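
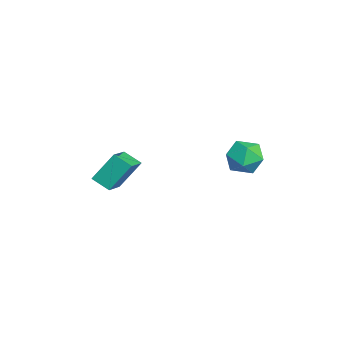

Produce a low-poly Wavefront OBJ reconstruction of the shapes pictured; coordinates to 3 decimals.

v 1.017 -3.565 0.48
v 0.866 -2.635 1.749
v -0.164 -3.063 -0.028
v -0.315 -2.133 1.241
v 1.495 -2.887 0.039
v 1.344 -1.957 1.308
v 0.314 -2.385 -0.469
v 0.163 -1.455 0.8
v 3.219 2.71 1.677
v 3.641 2.253 2.348
v 1.939 2.607 2.412
v 2.361 2.15 3.083
v 2.541 3.037 2.951
v 3.332 3.101 2.497
v 2.248 1.759 2.263
v 3.039 1.823 1.809
v 3.041 1.665 2.71
v 3.222 2.455 3.135
v 2.358 2.405 1.625
v 2.539 3.195 2.05
f 2 4 1
f 5 2 1
f 1 4 3
f 3 5 1
f 2 8 4
f 6 2 5
f 6 8 2
f 4 8 3
f 7 5 3
f 3 8 7
f 7 6 5
f 8 6 7
f 9 20 14
f 9 14 10
f 9 10 16
f 9 16 19
f 9 19 20
f 10 14 18
f 14 20 13
f 20 19 11
f 19 16 15
f 16 10 17
f 12 18 13
f 12 13 11
f 12 11 15
f 12 15 17
f 12 17 18
f 13 18 14
f 11 13 20
f 15 11 19
f 17 15 16
f 18 17 10



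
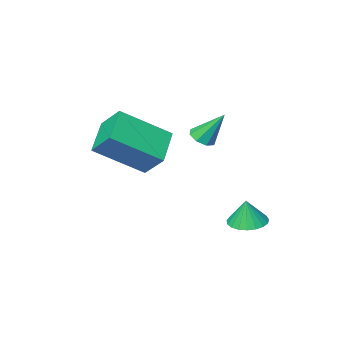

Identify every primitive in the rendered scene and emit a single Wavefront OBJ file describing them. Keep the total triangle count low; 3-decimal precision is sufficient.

v -3.187 0.112 -1.639
v -2.499 0.195 -1.738
v -3.053 0.188 -0.641
v -2.595 0.47 -1.746
v -2.793 0.682 -1.736
v -3.06 0.797 -1.709
v -3.348 0.792 -1.669
v -3.609 0.671 -1.625
v -3.796 0.452 -1.583
v -3.879 0.175 -1.551
v -3.842 -0.113 -1.534
v -3.691 -0.363 -1.535
v -3.454 -0.53 -1.554
v -3.17 -0.586 -1.588
v -2.89 -0.522 -1.631
v -2.66 -0.348 -1.675
v -2.522 -0.094 -1.713
v -3.408 -3.097 1.033
v -3.16 -3.459 1.33
v -3.892 -2.463 2.207
v -2.927 -3.136 1.252
v -2.975 -2.79 1.046
v -3.277 -2.624 0.832
v -3.655 -2.735 0.735
v -3.888 -3.057 0.813
v -3.84 -3.403 1.02
v -3.538 -3.569 1.234
v -1.161 -3.127 -0.175
v -2.073 -4.081 0.56
v -1.387 -2.267 0.66
v -2.298 -3.221 1.395
v 0.498 -3.819 0.985
v -0.413 -4.773 1.72
v 0.273 -2.959 1.82
v -0.639 -3.913 2.555
f 2 1 4
f 2 4 3
f 4 1 5
f 4 5 3
f 5 1 6
f 5 6 3
f 6 1 7
f 6 7 3
f 7 1 8
f 7 8 3
f 8 1 9
f 8 9 3
f 9 1 10
f 9 10 3
f 10 1 11
f 10 11 3
f 11 1 12
f 11 12 3
f 12 1 13
f 12 13 3
f 13 1 14
f 13 14 3
f 14 1 15
f 14 15 3
f 15 1 16
f 15 16 3
f 16 1 17
f 16 17 3
f 17 1 2
f 17 2 3
f 19 18 21
f 19 21 20
f 21 18 22
f 21 22 20
f 22 18 23
f 22 23 20
f 23 18 24
f 23 24 20
f 24 18 25
f 24 25 20
f 25 18 26
f 25 26 20
f 26 18 27
f 26 27 20
f 27 18 19
f 27 19 20
f 29 31 28
f 32 29 28
f 28 31 30
f 30 32 28
f 29 35 31
f 33 29 32
f 33 35 29
f 31 35 30
f 34 32 30
f 30 35 34
f 34 33 32
f 35 33 34



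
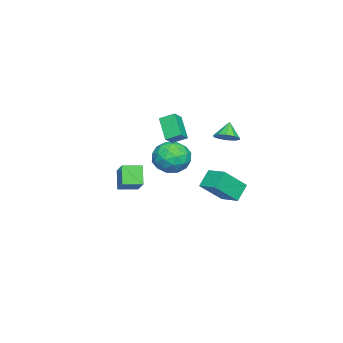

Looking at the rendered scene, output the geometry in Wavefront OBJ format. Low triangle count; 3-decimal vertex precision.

v -4.191 -1.123 -0.652
v -3.316 -0.483 -0.166
v -3.364 -2.737 -0.014
v -2.489 -2.097 0.472
v -3.586 -2.043 0.924
v -4.097 -1.046 0.53
v -2.583 -2.174 -0.71
v -3.094 -1.177 -1.104
v -2.322 -1.132 -0.202
v -2.942 -1.051 0.808
v -3.738 -2.169 -0.988
v -4.358 -2.088 0.022
v -3.826 -0.661 -0.465
v -2.854 -2.559 0.285
v -3.498 -2.527 0.551
v -2.984 -2.15 0.836
v -4.286 -0.992 -0.056
v -3.771 -0.616 0.23
v -3.93 -1.533 0.871
v -2.909 -2.604 -0.41
v -2.394 -2.228 -0.124
v -3.696 -1.07 -1.016
v -3.182 -0.693 -0.731
v -2.75 -1.687 -1.051
v -2.728 -0.667 -0.201
v -2.241 -1.615 0.174
v -2.296 -1.661 -0.521
v -2.597 -1.075 -0.752
v -3.092 -0.619 0.393
v -2.606 -1.567 0.768
v -3.251 -1.536 1.034
v -3.551 -0.95 0.802
v -2.508 -1.001 0.372
v -4.074 -1.653 -0.948
v -3.588 -2.601 -0.573
v -3.129 -2.27 -0.982
v -3.429 -1.684 -1.214
v -4.439 -1.605 -0.354
v -3.952 -2.553 0.021
v -4.083 -2.145 0.572
v -4.384 -1.559 0.341
v -4.172 -2.219 -0.552
v -3.102 -2.248 2.892
v -3.227 -1.387 3.321
v -3.793 -2.096 2.385
v -3.918 -1.235 2.814
v -2.122 -1.545 1.766
v -2.247 -0.684 2.195
v -2.813 -1.393 1.259
v -2.938 -0.532 1.688
v -1.229 2.212 2.755
v -0.652 2.364 3.192
v -1.891 2.168 3.645
v -0.844 2.76 3.069
v -1.183 2.947 2.826
v -1.54 2.854 2.556
v -1.778 2.515 2.362
v -1.806 2.061 2.318
v -1.614 1.664 2.441
v -1.275 1.477 2.684
v -0.918 1.571 2.954
v -0.68 1.91 3.148
v -3.671 -4.972 -1.747
v -2.41 -4.195 -0.707
v -4.231 -3.948 -1.832
v -2.97 -3.171 -0.792
v -2.95 -4.669 -2.848
v -1.689 -3.892 -1.808
v -3.51 -3.645 -2.933
v -2.249 -2.868 -1.893
v 0.35 2.95 0.12
v 1.372 2.052 1.374
v 0.941 4.005 0.394
v 1.963 3.107 1.648
v 1.157 2.713 -0.708
v 2.179 1.815 0.546
v 1.748 3.768 -0.434
v 2.77 2.87 0.82
f 1 38 17
f 38 12 41
f 17 41 6
f 38 41 17
f 1 17 13
f 17 6 18
f 13 18 2
f 17 18 13
f 1 13 22
f 13 2 23
f 22 23 8
f 13 23 22
f 1 22 34
f 22 8 37
f 34 37 11
f 22 37 34
f 1 34 38
f 34 11 42
f 38 42 12
f 34 42 38
f 2 18 29
f 18 6 32
f 29 32 10
f 18 32 29
f 6 41 19
f 41 12 40
f 19 40 5
f 41 40 19
f 12 42 39
f 42 11 35
f 39 35 3
f 42 35 39
f 11 37 36
f 37 8 24
f 36 24 7
f 37 24 36
f 8 23 28
f 23 2 25
f 28 25 9
f 23 25 28
f 4 30 16
f 30 10 31
f 16 31 5
f 30 31 16
f 4 16 14
f 16 5 15
f 14 15 3
f 16 15 14
f 4 14 21
f 14 3 20
f 21 20 7
f 14 20 21
f 4 21 26
f 21 7 27
f 26 27 9
f 21 27 26
f 4 26 30
f 26 9 33
f 30 33 10
f 26 33 30
f 5 31 19
f 31 10 32
f 19 32 6
f 31 32 19
f 3 15 39
f 15 5 40
f 39 40 12
f 15 40 39
f 7 20 36
f 20 3 35
f 36 35 11
f 20 35 36
f 9 27 28
f 27 7 24
f 28 24 8
f 27 24 28
f 10 33 29
f 33 9 25
f 29 25 2
f 33 25 29
f 44 46 43
f 47 44 43
f 43 46 45
f 45 47 43
f 44 50 46
f 48 44 47
f 48 50 44
f 46 50 45
f 49 47 45
f 45 50 49
f 49 48 47
f 50 48 49
f 52 51 54
f 52 54 53
f 54 51 55
f 54 55 53
f 55 51 56
f 55 56 53
f 56 51 57
f 56 57 53
f 57 51 58
f 57 58 53
f 58 51 59
f 58 59 53
f 59 51 60
f 59 60 53
f 60 51 61
f 60 61 53
f 61 51 62
f 61 62 53
f 62 51 52
f 62 52 53
f 64 66 63
f 67 64 63
f 63 66 65
f 65 67 63
f 64 70 66
f 68 64 67
f 68 70 64
f 66 70 65
f 69 67 65
f 65 70 69
f 69 68 67
f 70 68 69
f 72 74 71
f 75 72 71
f 71 74 73
f 73 75 71
f 72 78 74
f 76 72 75
f 76 78 72
f 74 78 73
f 77 75 73
f 73 78 77
f 77 76 75
f 78 76 77



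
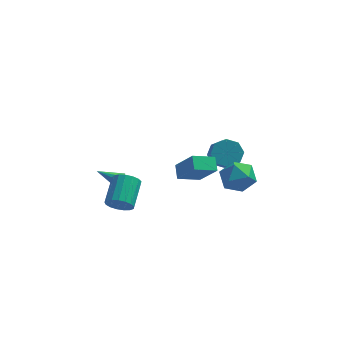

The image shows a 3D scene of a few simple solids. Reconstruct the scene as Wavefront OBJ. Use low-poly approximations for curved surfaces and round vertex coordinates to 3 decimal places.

v 3.865 -1.411 2.071
v 4.164 -1.872 1.212
v 2.296 -1.788 1.728
v 2.595 -2.249 0.869
v 2.827 -2.658 1.774
v 3.797 -2.425 1.986
v 2.663 -1.235 0.954
v 3.633 -1.002 1.166
v 3.421 -1.763 0.521
v 3.522 -2.643 1.028
v 2.938 -1.017 1.912
v 3.039 -1.897 2.419
v -3.236 2.341 -2.913
v -2.979 2.204 -2.495
v -4.464 2.259 -2.187
v -3.009 2.551 -2.507
v -3.146 2.8 -2.71
v -3.324 2.834 -3.008
v -3.461 2.638 -3.262
v -3.493 2.302 -3.352
v -3.404 1.985 -3.238
v -3.236 1.834 -2.971
v -3.068 1.921 -2.678
v -2.605 -2.584 -0.649
v -2.114 -2.372 -1.188
v -1.924 -0.884 -0.431
v -2.415 -1.096 0.109
v -2.436 -2.265 -1.318
v -2.247 -0.777 -0.56
v -2.798 -2.231 -1.293
v -2.609 -0.743 -0.536
v -3.115 -2.278 -1.122
v -2.926 -0.791 -0.364
v -3.315 -2.395 -0.841
v -3.126 -0.908 -0.084
v -3.353 -2.556 -0.517
v -3.163 -1.068 0.24
v -3.219 -2.722 -0.223
v -3.029 -1.235 0.534
v -2.944 -2.857 -0.026
v -2.755 -1.37 0.731
v -2.592 -2.93 0.028
v -2.402 -1.442 0.785
v -2.242 -2.923 -0.073
v -2.053 -1.435 0.684
v -1.976 -2.838 -0.306
v -1.787 -1.351 0.451
v -1.854 -2.695 -0.617
v -1.664 -1.208 0.14
v -1.903 -2.527 -0.936
v -1.714 -1.039 -0.179
v 2.039 4.477 -2.026
v 2.734 4.207 -2.513
v 3.016 3.072 -1.48
v 2.321 3.343 -0.994
v 2.907 4.674 -2.048
v 3.189 3.539 -1.015
v 2.572 5.025 -1.57
v 2.853 3.891 -0.537
v 1.925 5.056 -1.36
v 2.206 3.921 -0.327
v 1.344 4.748 -1.54
v 1.626 3.613 -0.507
v 1.171 4.281 -2.005
v 1.453 3.146 -0.972
v 1.507 3.929 -2.483
v 1.788 2.795 -1.45
v 2.154 3.899 -2.693
v 2.435 2.764 -1.66
v -0.095 1.127 -1.472
v -0.267 1.856 -0.991
v 1.035 1.701 -1.937
v 0.862 2.43 -1.456
v 0.858 0.41 -0.044
v 0.685 1.139 0.437
v 1.987 0.984 -0.509
v 1.815 1.713 -0.028
f 1 12 6
f 1 6 2
f 1 2 8
f 1 8 11
f 1 11 12
f 2 6 10
f 6 12 5
f 12 11 3
f 11 8 7
f 8 2 9
f 4 10 5
f 4 5 3
f 4 3 7
f 4 7 9
f 4 9 10
f 5 10 6
f 3 5 12
f 7 3 11
f 9 7 8
f 10 9 2
f 14 13 16
f 14 16 15
f 16 13 17
f 16 17 15
f 17 13 18
f 17 18 15
f 18 13 19
f 18 19 15
f 19 13 20
f 19 20 15
f 20 13 21
f 20 21 15
f 21 13 22
f 21 22 15
f 22 13 23
f 22 23 15
f 23 13 14
f 23 14 15
f 25 24 28
f 25 28 26
f 26 28 29
f 26 29 27
f 28 24 30
f 28 30 29
f 29 30 31
f 29 31 27
f 30 24 32
f 30 32 31
f 31 32 33
f 31 33 27
f 32 24 34
f 32 34 33
f 33 34 35
f 33 35 27
f 34 24 36
f 34 36 35
f 35 36 37
f 35 37 27
f 36 24 38
f 36 38 37
f 37 38 39
f 37 39 27
f 38 24 40
f 38 40 39
f 39 40 41
f 39 41 27
f 40 24 42
f 40 42 41
f 41 42 43
f 41 43 27
f 42 24 44
f 42 44 43
f 43 44 45
f 43 45 27
f 44 24 46
f 44 46 45
f 45 46 47
f 45 47 27
f 46 24 48
f 46 48 47
f 47 48 49
f 47 49 27
f 48 24 50
f 48 50 49
f 49 50 51
f 49 51 27
f 50 24 25
f 50 25 51
f 51 25 26
f 51 26 27
f 53 52 56
f 53 56 54
f 54 56 57
f 54 57 55
f 56 52 58
f 56 58 57
f 57 58 59
f 57 59 55
f 58 52 60
f 58 60 59
f 59 60 61
f 59 61 55
f 60 52 62
f 60 62 61
f 61 62 63
f 61 63 55
f 62 52 64
f 62 64 63
f 63 64 65
f 63 65 55
f 64 52 66
f 64 66 65
f 65 66 67
f 65 67 55
f 66 52 68
f 66 68 67
f 67 68 69
f 67 69 55
f 68 52 53
f 68 53 69
f 69 53 54
f 69 54 55
f 71 73 70
f 74 71 70
f 70 73 72
f 72 74 70
f 71 77 73
f 75 71 74
f 75 77 71
f 73 77 72
f 76 74 72
f 72 77 76
f 76 75 74
f 77 75 76



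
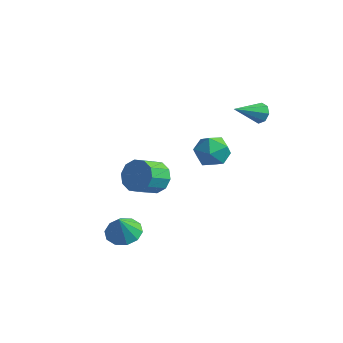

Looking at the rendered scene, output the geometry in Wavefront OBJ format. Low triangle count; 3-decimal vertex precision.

v 3.613 2.605 3.45
v 3.936 2.8 4.004
v 3.027 1.075 4.33
v 3.454 2.974 3.986
v 3.066 2.933 3.655
v 2.998 2.699 3.203
v 3.29 2.411 2.896
v 3.772 2.236 2.914
v 4.161 2.278 3.246
v 4.229 2.511 3.697
v 0.813 2.488 -0.375
v 1.93 2.437 -0.248
v 0.65 0.843 0.388
v 1.767 0.792 0.515
v 1.165 1.519 1.126
v 1.265 2.536 0.655
v 1.315 0.744 -0.515
v 1.415 1.761 -0.986
v 2.24 1.359 -0.334
v 2.147 1.838 0.68
v 0.433 1.442 -0.54
v 0.34 1.921 0.474
v -0.45 -3.684 -3.935
v 0.439 -3.216 -3.832
v -0.31 -4.256 -2.545
v -0.008 -2.83 -3.629
v -0.623 -2.77 -3.542
v -1.172 -3.06 -3.605
v -1.446 -3.588 -3.795
v -1.339 -4.153 -4.038
v -0.893 -4.539 -4.242
v -0.278 -4.598 -4.329
v 0.272 -4.309 -4.265
v 0.545 -3.781 -4.075
v -1.465 0.286 -2.404
v -0.441 0.306 -2.132
v -0.631 -1.027 -1.323
v -1.655 -1.046 -1.596
v -0.778 0.631 -1.674
v -0.968 -0.701 -0.866
v -1.378 0.825 -1.495
v -1.568 -0.507 -0.687
v -2.011 0.813 -1.664
v -2.201 -0.52 -0.856
v -2.436 0.6 -2.115
v -2.625 -0.733 -1.307
v -2.489 0.267 -2.677
v -2.679 -1.066 -1.868
v -2.152 -0.059 -3.134
v -2.342 -1.391 -2.326
v -1.552 -0.253 -3.313
v -1.742 -1.585 -2.505
v -0.919 -0.24 -3.144
v -1.109 -1.573 -2.336
v -0.495 -0.027 -2.693
v -0.684 -1.36 -1.885
f 2 1 4
f 2 4 3
f 4 1 5
f 4 5 3
f 5 1 6
f 5 6 3
f 6 1 7
f 6 7 3
f 7 1 8
f 7 8 3
f 8 1 9
f 8 9 3
f 9 1 10
f 9 10 3
f 10 1 2
f 10 2 3
f 11 22 16
f 11 16 12
f 11 12 18
f 11 18 21
f 11 21 22
f 12 16 20
f 16 22 15
f 22 21 13
f 21 18 17
f 18 12 19
f 14 20 15
f 14 15 13
f 14 13 17
f 14 17 19
f 14 19 20
f 15 20 16
f 13 15 22
f 17 13 21
f 19 17 18
f 20 19 12
f 24 23 26
f 24 26 25
f 26 23 27
f 26 27 25
f 27 23 28
f 27 28 25
f 28 23 29
f 28 29 25
f 29 23 30
f 29 30 25
f 30 23 31
f 30 31 25
f 31 23 32
f 31 32 25
f 32 23 33
f 32 33 25
f 33 23 34
f 33 34 25
f 34 23 24
f 34 24 25
f 36 35 39
f 36 39 37
f 37 39 40
f 37 40 38
f 39 35 41
f 39 41 40
f 40 41 42
f 40 42 38
f 41 35 43
f 41 43 42
f 42 43 44
f 42 44 38
f 43 35 45
f 43 45 44
f 44 45 46
f 44 46 38
f 45 35 47
f 45 47 46
f 46 47 48
f 46 48 38
f 47 35 49
f 47 49 48
f 48 49 50
f 48 50 38
f 49 35 51
f 49 51 50
f 50 51 52
f 50 52 38
f 51 35 53
f 51 53 52
f 52 53 54
f 52 54 38
f 53 35 55
f 53 55 54
f 54 55 56
f 54 56 38
f 55 35 36
f 55 36 56
f 56 36 37
f 56 37 38



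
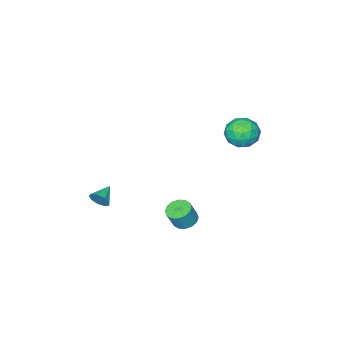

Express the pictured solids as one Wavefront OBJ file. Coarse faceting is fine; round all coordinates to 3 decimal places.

v 1.541 -3.711 -3.624
v 1.867 -4.047 -3.09
v 0.399 -4.109 -3.176
v 1.76 -3.591 -2.959
v 1.55 -3.192 -3.139
v 1.336 -3.035 -3.546
v 1.218 -3.195 -3.989
v 1.251 -3.596 -4.261
v 1.42 -4.05 -4.235
v 1.646 -4.346 -3.923
v 1.822 -4.345 -3.471
v -3.355 4.179 3.536
v -2.511 3.472 3.458
v -4.349 2.908 4.302
v -3.505 2.201 4.224
v -3.447 3.054 4.921
v -2.833 3.84 4.448
v -4.027 2.54 3.312
v -3.413 3.326 2.839
v -2.926 2.459 3.319
v -2.568 2.777 4.314
v -4.292 3.603 3.446
v -3.934 3.921 4.441
v -2.846 3.938 3.43
v -4.014 2.442 4.33
v -3.98 2.944 4.74
v -3.484 2.529 4.694
v -3.035 4.154 4.012
v -2.539 3.738 3.966
v -3.089 3.493 4.826
v -4.321 2.642 3.794
v -3.825 2.226 3.748
v -3.376 3.851 3.066
v -2.88 3.436 3.02
v -3.771 2.887 2.934
v -2.594 2.926 3.303
v -3.178 2.179 3.752
v -3.485 2.378 3.217
v -3.124 2.84 2.939
v -2.383 3.113 3.887
v -2.967 2.366 4.337
v -2.933 2.868 4.747
v -2.572 3.33 4.469
v -2.627 2.518 3.806
v -3.893 4.014 3.423
v -4.477 3.267 3.873
v -4.288 3.05 3.291
v -3.927 3.512 3.013
v -3.682 4.201 4.008
v -4.266 3.454 4.457
v -3.736 3.54 4.821
v -3.375 4.002 4.543
v -4.233 3.862 3.954
v -1.54 0.496 -4.467
v -1.016 -0.069 -4.716
v -0.475 -0.102 -3.501
v -1 0.464 -3.253
v -0.825 0.297 -4.791
v -0.285 0.264 -3.576
v -0.826 0.716 -4.779
v -0.285 0.683 -3.565
v -1.018 1.076 -4.684
v -0.477 1.043 -3.469
v -1.35 1.281 -4.531
v -0.809 1.248 -3.316
v -1.733 1.276 -4.36
v -1.193 1.243 -3.146
v -2.065 1.062 -4.219
v -1.524 1.029 -3.004
v -2.255 0.696 -4.144
v -1.715 0.663 -2.929
v -2.255 0.277 -4.155
v -1.714 0.244 -2.941
v -2.063 -0.083 -4.251
v -1.522 -0.116 -3.036
v -1.731 -0.288 -4.404
v -1.19 -0.321 -3.189
v -1.347 -0.283 -4.574
v -0.807 -0.316 -3.36
f 2 1 4
f 2 4 3
f 4 1 5
f 4 5 3
f 5 1 6
f 5 6 3
f 6 1 7
f 6 7 3
f 7 1 8
f 7 8 3
f 8 1 9
f 8 9 3
f 9 1 10
f 9 10 3
f 10 1 11
f 10 11 3
f 11 1 2
f 11 2 3
f 12 49 28
f 49 23 52
f 28 52 17
f 49 52 28
f 12 28 24
f 28 17 29
f 24 29 13
f 28 29 24
f 12 24 33
f 24 13 34
f 33 34 19
f 24 34 33
f 12 33 45
f 33 19 48
f 45 48 22
f 33 48 45
f 12 45 49
f 45 22 53
f 49 53 23
f 45 53 49
f 13 29 40
f 29 17 43
f 40 43 21
f 29 43 40
f 17 52 30
f 52 23 51
f 30 51 16
f 52 51 30
f 23 53 50
f 53 22 46
f 50 46 14
f 53 46 50
f 22 48 47
f 48 19 35
f 47 35 18
f 48 35 47
f 19 34 39
f 34 13 36
f 39 36 20
f 34 36 39
f 15 41 27
f 41 21 42
f 27 42 16
f 41 42 27
f 15 27 25
f 27 16 26
f 25 26 14
f 27 26 25
f 15 25 32
f 25 14 31
f 32 31 18
f 25 31 32
f 15 32 37
f 32 18 38
f 37 38 20
f 32 38 37
f 15 37 41
f 37 20 44
f 41 44 21
f 37 44 41
f 16 42 30
f 42 21 43
f 30 43 17
f 42 43 30
f 14 26 50
f 26 16 51
f 50 51 23
f 26 51 50
f 18 31 47
f 31 14 46
f 47 46 22
f 31 46 47
f 20 38 39
f 38 18 35
f 39 35 19
f 38 35 39
f 21 44 40
f 44 20 36
f 40 36 13
f 44 36 40
f 55 54 58
f 55 58 56
f 56 58 59
f 56 59 57
f 58 54 60
f 58 60 59
f 59 60 61
f 59 61 57
f 60 54 62
f 60 62 61
f 61 62 63
f 61 63 57
f 62 54 64
f 62 64 63
f 63 64 65
f 63 65 57
f 64 54 66
f 64 66 65
f 65 66 67
f 65 67 57
f 66 54 68
f 66 68 67
f 67 68 69
f 67 69 57
f 68 54 70
f 68 70 69
f 69 70 71
f 69 71 57
f 70 54 72
f 70 72 71
f 71 72 73
f 71 73 57
f 72 54 74
f 72 74 73
f 73 74 75
f 73 75 57
f 74 54 76
f 74 76 75
f 75 76 77
f 75 77 57
f 76 54 78
f 76 78 77
f 77 78 79
f 77 79 57
f 78 54 55
f 78 55 79
f 79 55 56
f 79 56 57



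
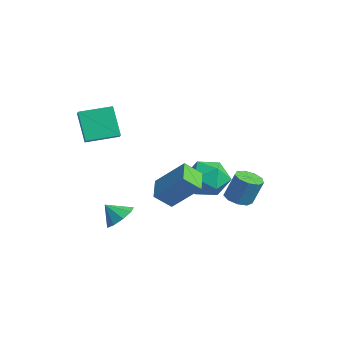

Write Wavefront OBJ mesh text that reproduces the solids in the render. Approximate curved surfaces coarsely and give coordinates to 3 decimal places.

v -2.947 3.632 -0.862
v -1.996 3.773 -1.629
v -3.264 1.807 -1.591
v -2.313 1.948 -2.358
v -2.117 1.846 -1.147
v -1.922 2.974 -0.697
v -3.338 2.606 -2.523
v -3.143 3.734 -2.073
v -2.237 3.139 -2.655
v -1.483 2.669 -1.805
v -3.777 2.911 -1.415
v -3.023 2.441 -0.565
v -2.285 -0.18 -0.978
v -1.242 0.837 0.437
v -2.063 0.653 -1.739
v -1.021 1.669 -0.325
v -1.139 -0.829 -1.355
v -0.097 0.187 0.059
v -0.918 0.003 -2.117
v 0.125 1.02 -0.702
v 0.293 -3.227 -1.478
v 0.856 -2.94 -0.925
v -0.153 -3.773 -0.742
v 0.4 -2.59 -0.942
v -0.105 -2.538 -1.21
v -0.424 -2.809 -1.604
v -0.407 -3.276 -1.939
v -0.062 -3.72 -2.059
v 0.449 -3.933 -1.907
v 0.887 -3.816 -1.554
v 1.048 -3.424 -1.166
v -3.653 -3.514 3.616
v -2.981 -3.764 4.034
v -3.211 -1.951 3.839
v -2.539 -2.201 4.257
v -2.741 -3.559 2.123
v -2.069 -3.809 2.541
v -2.299 -1.996 2.346
v -1.627 -2.246 2.764
v 2.184 1.806 -0.55
v 2.791 1.438 -0.57
v 3.083 1.847 0.79
v 2.476 2.214 0.81
v 2.867 1.892 -0.723
v 3.159 2.301 0.637
v 2.624 2.306 -0.795
v 2.916 2.715 0.565
v 2.174 2.486 -0.753
v 2.467 2.895 0.607
v 1.73 2.347 -0.615
v 2.022 2.756 0.745
v 1.497 1.955 -0.447
v 1.79 2.364 0.913
v 1.586 1.493 -0.328
v 1.879 1.902 1.032
v 1.955 1.177 -0.312
v 2.247 1.586 1.048
v 2.43 1.155 -0.408
v 2.723 1.564 0.953
f 1 12 6
f 1 6 2
f 1 2 8
f 1 8 11
f 1 11 12
f 2 6 10
f 6 12 5
f 12 11 3
f 11 8 7
f 8 2 9
f 4 10 5
f 4 5 3
f 4 3 7
f 4 7 9
f 4 9 10
f 5 10 6
f 3 5 12
f 7 3 11
f 9 7 8
f 10 9 2
f 14 16 13
f 17 14 13
f 13 16 15
f 15 17 13
f 14 20 16
f 18 14 17
f 18 20 14
f 16 20 15
f 19 17 15
f 15 20 19
f 19 18 17
f 20 18 19
f 22 21 24
f 22 24 23
f 24 21 25
f 24 25 23
f 25 21 26
f 25 26 23
f 26 21 27
f 26 27 23
f 27 21 28
f 27 28 23
f 28 21 29
f 28 29 23
f 29 21 30
f 29 30 23
f 30 21 31
f 30 31 23
f 31 21 22
f 31 22 23
f 33 35 32
f 36 33 32
f 32 35 34
f 34 36 32
f 33 39 35
f 37 33 36
f 37 39 33
f 35 39 34
f 38 36 34
f 34 39 38
f 38 37 36
f 39 37 38
f 41 40 44
f 41 44 42
f 42 44 45
f 42 45 43
f 44 40 46
f 44 46 45
f 45 46 47
f 45 47 43
f 46 40 48
f 46 48 47
f 47 48 49
f 47 49 43
f 48 40 50
f 48 50 49
f 49 50 51
f 49 51 43
f 50 40 52
f 50 52 51
f 51 52 53
f 51 53 43
f 52 40 54
f 52 54 53
f 53 54 55
f 53 55 43
f 54 40 56
f 54 56 55
f 55 56 57
f 55 57 43
f 56 40 58
f 56 58 57
f 57 58 59
f 57 59 43
f 58 40 41
f 58 41 59
f 59 41 42
f 59 42 43



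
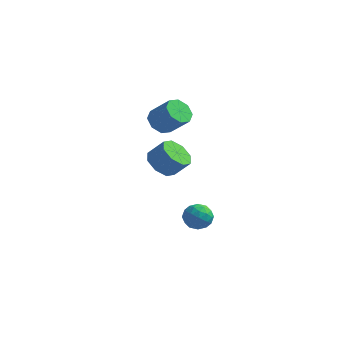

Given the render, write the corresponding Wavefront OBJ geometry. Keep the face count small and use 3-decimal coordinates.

v 0.272 0.69 -3.561
v 0.897 1.004 -3.094
v 0.163 -0.364 -2.706
v 0.788 -0.05 -2.239
v 0.045 0.342 -2.264
v 0.112 0.994 -2.792
v 0.948 -0.354 -3.008
v 1.015 0.298 -3.536
v 1.315 0.359 -2.752
v 0.757 0.789 -2.293
v 0.303 -0.149 -3.507
v -0.255 0.281 -3.048
v 0.594 0.939 -3.402
v 0.466 -0.299 -2.398
v 0.029 -0.069 -2.412
v 0.397 0.116 -2.138
v 0.132 0.933 -3.225
v 0.5 1.118 -2.951
v -0.001 0.729 -2.463
v 0.56 -0.478 -2.849
v 0.928 -0.293 -2.575
v 0.663 0.524 -3.662
v 1.031 0.709 -3.388
v 1.061 -0.089 -3.337
v 1.207 0.745 -2.927
v 1.143 0.125 -2.425
v 1.237 -0.053 -2.876
v 1.277 0.33 -3.187
v 0.879 0.998 -2.657
v 0.815 0.378 -2.155
v 0.378 0.609 -2.17
v 0.418 0.992 -2.48
v 1.125 0.618 -2.456
v 0.245 0.262 -3.645
v 0.181 -0.358 -3.143
v 0.642 -0.352 -3.32
v 0.682 0.031 -3.63
v -0.083 0.515 -3.375
v -0.147 -0.105 -2.873
v -0.217 0.31 -2.613
v -0.177 0.693 -2.924
v -0.065 0.022 -3.344
v -1.941 0.965 2.987
v -1.37 0.964 2.385
v -0.247 0.895 3.452
v -0.819 0.895 4.053
v -1.518 1.551 2.579
v -0.395 1.481 3.646
v -1.914 1.794 3.012
v -0.791 1.725 4.078
v -2.326 1.551 3.43
v -1.204 1.482 4.497
v -2.513 0.965 3.588
v -1.39 0.896 4.655
v -2.365 0.379 3.394
v -1.242 0.309 4.461
v -1.969 0.135 2.962
v -0.846 0.066 4.028
v -1.556 0.378 2.543
v -0.434 0.309 3.61
v -1.043 -0.627 0.972
v -0.344 -0.528 0.336
v 0.441 -0.315 1.231
v -0.257 -0.413 1.868
v -0.68 0.101 0.481
v 0.106 0.314 1.376
v -1.228 0.303 0.913
v -0.442 0.517 1.808
v -1.667 -0.039 1.38
v -0.882 0.175 2.276
v -1.741 -0.725 1.609
v -0.956 -0.512 2.504
v -1.406 -1.354 1.464
v -0.62 -1.141 2.359
v -0.858 -1.557 1.032
v -0.072 -1.343 1.927
v -0.418 -1.215 0.564
v 0.367 -1.001 1.46
f 1 38 17
f 38 12 41
f 17 41 6
f 38 41 17
f 1 17 13
f 17 6 18
f 13 18 2
f 17 18 13
f 1 13 22
f 13 2 23
f 22 23 8
f 13 23 22
f 1 22 34
f 22 8 37
f 34 37 11
f 22 37 34
f 1 34 38
f 34 11 42
f 38 42 12
f 34 42 38
f 2 18 29
f 18 6 32
f 29 32 10
f 18 32 29
f 6 41 19
f 41 12 40
f 19 40 5
f 41 40 19
f 12 42 39
f 42 11 35
f 39 35 3
f 42 35 39
f 11 37 36
f 37 8 24
f 36 24 7
f 37 24 36
f 8 23 28
f 23 2 25
f 28 25 9
f 23 25 28
f 4 30 16
f 30 10 31
f 16 31 5
f 30 31 16
f 4 16 14
f 16 5 15
f 14 15 3
f 16 15 14
f 4 14 21
f 14 3 20
f 21 20 7
f 14 20 21
f 4 21 26
f 21 7 27
f 26 27 9
f 21 27 26
f 4 26 30
f 26 9 33
f 30 33 10
f 26 33 30
f 5 31 19
f 31 10 32
f 19 32 6
f 31 32 19
f 3 15 39
f 15 5 40
f 39 40 12
f 15 40 39
f 7 20 36
f 20 3 35
f 36 35 11
f 20 35 36
f 9 27 28
f 27 7 24
f 28 24 8
f 27 24 28
f 10 33 29
f 33 9 25
f 29 25 2
f 33 25 29
f 44 43 47
f 44 47 45
f 45 47 48
f 45 48 46
f 47 43 49
f 47 49 48
f 48 49 50
f 48 50 46
f 49 43 51
f 49 51 50
f 50 51 52
f 50 52 46
f 51 43 53
f 51 53 52
f 52 53 54
f 52 54 46
f 53 43 55
f 53 55 54
f 54 55 56
f 54 56 46
f 55 43 57
f 55 57 56
f 56 57 58
f 56 58 46
f 57 43 59
f 57 59 58
f 58 59 60
f 58 60 46
f 59 43 44
f 59 44 60
f 60 44 45
f 60 45 46
f 62 61 65
f 62 65 63
f 63 65 66
f 63 66 64
f 65 61 67
f 65 67 66
f 66 67 68
f 66 68 64
f 67 61 69
f 67 69 68
f 68 69 70
f 68 70 64
f 69 61 71
f 69 71 70
f 70 71 72
f 70 72 64
f 71 61 73
f 71 73 72
f 72 73 74
f 72 74 64
f 73 61 75
f 73 75 74
f 74 75 76
f 74 76 64
f 75 61 77
f 75 77 76
f 76 77 78
f 76 78 64
f 77 61 62
f 77 62 78
f 78 62 63
f 78 63 64



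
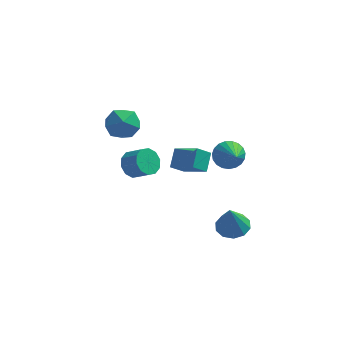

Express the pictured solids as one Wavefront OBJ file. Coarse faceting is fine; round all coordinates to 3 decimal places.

v -1.73 -0.406 0.167
v -1.214 -0.159 -0.406
v -0.353 -0.508 0.22
v -0.87 -0.754 0.793
v -1.289 0.222 -0.091
v -0.428 -0.126 0.535
v -1.532 0.364 0.323
v -0.671 0.016 0.949
v -1.852 0.212 0.677
v -0.991 -0.137 1.303
v -2.125 -0.176 0.836
v -1.264 -0.525 1.463
v -2.247 -0.652 0.74
v -1.386 -1.001 1.366
v -2.172 -1.034 0.425
v -1.311 -1.382 1.051
v -1.929 -1.176 0.011
v -1.068 -1.524 0.637
v -1.609 -1.023 -0.343
v -0.748 -1.372 0.283
v -1.336 -0.635 -0.503
v -0.475 -0.984 0.124
v -3.173 3.27 0.223
v -2.23 3.25 0.733
v -3.67 1.85 1.087
v -2.727 1.83 1.597
v -3.434 2.61 1.806
v -3.126 3.487 1.272
v -2.774 1.613 0.548
v -2.466 2.49 0.014
v -1.983 2.226 0.934
v -2.391 2.842 1.712
v -3.509 2.258 0.108
v -3.917 2.874 0.886
v 0.255 -0.961 0.704
v 1.511 -1.597 1.377
v 0.294 -0.098 1.448
v 1.55 -0.734 2.12
v 0.83 -0.466 0.1
v 2.086 -1.102 0.772
v 0.869 0.397 0.843
v 2.125 -0.239 1.516
v 3.493 -1.552 -2.697
v 4.369 -1.64 -2.693
v 3.427 -2.148 -1.063
v 4.249 -1.14 -2.515
v 3.841 -0.797 -2.407
v 3.3 -0.743 -2.409
v 2.833 -0.998 -2.521
v 2.618 -1.464 -2.7
v 2.737 -1.964 -2.878
v 3.145 -2.307 -2.986
v 3.686 -2.361 -2.984
v 4.154 -2.106 -2.872
v 2.565 2.214 -0.382
v 3.224 2.16 -0.932
v 3.195 0.906 0.502
v 3.35 2.387 -0.686
v 3.341 2.584 -0.388
v 3.198 2.717 -0.089
v 2.945 2.763 0.16
v 2.626 2.714 0.315
v 2.297 2.579 0.349
v 2.014 2.381 0.257
v 1.826 2.153 0.055
v 1.766 1.937 -0.223
v 1.844 1.768 -0.529
v 2.047 1.676 -0.809
v 2.339 1.678 -1.015
v 2.67 1.772 -1.112
v 2.983 1.942 -1.082
f 2 1 5
f 2 5 3
f 3 5 6
f 3 6 4
f 5 1 7
f 5 7 6
f 6 7 8
f 6 8 4
f 7 1 9
f 7 9 8
f 8 9 10
f 8 10 4
f 9 1 11
f 9 11 10
f 10 11 12
f 10 12 4
f 11 1 13
f 11 13 12
f 12 13 14
f 12 14 4
f 13 1 15
f 13 15 14
f 14 15 16
f 14 16 4
f 15 1 17
f 15 17 16
f 16 17 18
f 16 18 4
f 17 1 19
f 17 19 18
f 18 19 20
f 18 20 4
f 19 1 21
f 19 21 20
f 20 21 22
f 20 22 4
f 21 1 2
f 21 2 22
f 22 2 3
f 22 3 4
f 23 34 28
f 23 28 24
f 23 24 30
f 23 30 33
f 23 33 34
f 24 28 32
f 28 34 27
f 34 33 25
f 33 30 29
f 30 24 31
f 26 32 27
f 26 27 25
f 26 25 29
f 26 29 31
f 26 31 32
f 27 32 28
f 25 27 34
f 29 25 33
f 31 29 30
f 32 31 24
f 36 38 35
f 39 36 35
f 35 38 37
f 37 39 35
f 36 42 38
f 40 36 39
f 40 42 36
f 38 42 37
f 41 39 37
f 37 42 41
f 41 40 39
f 42 40 41
f 44 43 46
f 44 46 45
f 46 43 47
f 46 47 45
f 47 43 48
f 47 48 45
f 48 43 49
f 48 49 45
f 49 43 50
f 49 50 45
f 50 43 51
f 50 51 45
f 51 43 52
f 51 52 45
f 52 43 53
f 52 53 45
f 53 43 54
f 53 54 45
f 54 43 44
f 54 44 45
f 56 55 58
f 56 58 57
f 58 55 59
f 58 59 57
f 59 55 60
f 59 60 57
f 60 55 61
f 60 61 57
f 61 55 62
f 61 62 57
f 62 55 63
f 62 63 57
f 63 55 64
f 63 64 57
f 64 55 65
f 64 65 57
f 65 55 66
f 65 66 57
f 66 55 67
f 66 67 57
f 67 55 68
f 67 68 57
f 68 55 69
f 68 69 57
f 69 55 70
f 69 70 57
f 70 55 71
f 70 71 57
f 71 55 56
f 71 56 57



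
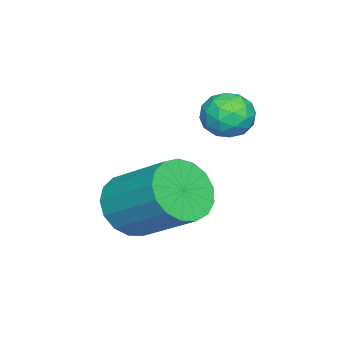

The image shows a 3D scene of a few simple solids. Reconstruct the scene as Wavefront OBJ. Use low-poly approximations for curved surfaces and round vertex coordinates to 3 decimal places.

v -2.008 2.926 3.072
v -1.237 2.954 3.234
v -1.923 1.666 2.886
v -1.152 1.694 3.048
v -1.68 1.821 3.62
v -1.732 2.6 3.735
v -1.428 2.02 2.385
v -1.48 2.799 2.5
v -0.878 2.394 2.81
v -1.034 2.271 3.573
v -2.126 2.349 2.547
v -2.282 2.226 3.31
v -1.63 3.05 3.169
v -1.53 1.57 2.951
v -1.841 1.644 3.287
v -1.387 1.661 3.382
v -1.921 2.842 3.463
v -1.468 2.859 3.559
v -1.728 2.193 3.786
v -1.692 1.761 2.561
v -1.239 1.778 2.657
v -1.773 2.959 2.738
v -1.319 2.976 2.833
v -1.432 2.427 2.334
v -0.966 2.738 3.015
v -0.916 1.997 2.906
v -1.078 2.189 2.516
v -1.109 2.646 2.584
v -1.057 2.665 3.463
v -1.008 1.925 3.355
v -1.318 2 3.691
v -1.349 2.458 3.758
v -0.846 2.336 3.214
v -2.152 2.695 2.765
v -2.103 1.955 2.657
v -1.811 2.162 2.362
v -1.842 2.62 2.429
v -2.244 2.623 3.214
v -2.194 1.882 3.105
v -2.051 1.974 3.536
v -2.082 2.431 3.604
v -2.314 2.284 2.906
v 0.365 0.413 0.298
v 0.739 0.901 -0.516
v 1.249 2.554 0.709
v 0.875 2.067 1.522
v 0.27 1.037 -0.504
v 0.781 2.69 0.721
v -0.177 1.03 -0.309
v 0.334 2.683 0.916
v -0.5 0.881 0.026
v 0.01 2.535 1.251
v -0.625 0.626 0.423
v -0.115 2.279 1.648
v -0.523 0.322 0.791
v -0.013 1.975 2.016
v -0.218 0.039 1.046
v 0.292 1.692 2.271
v 0.221 -0.159 1.13
v 0.731 1.495 2.355
v 0.692 -0.225 1.023
v 1.203 1.428 2.248
v 1.089 -0.145 0.749
v 1.599 1.508 1.974
v 1.32 0.063 0.373
v 1.83 1.716 1.598
v 1.332 0.351 -0.021
v 1.842 2.004 1.204
v 1.122 0.653 -0.342
v 1.633 2.307 0.883
f 1 38 17
f 38 12 41
f 17 41 6
f 38 41 17
f 1 17 13
f 17 6 18
f 13 18 2
f 17 18 13
f 1 13 22
f 13 2 23
f 22 23 8
f 13 23 22
f 1 22 34
f 22 8 37
f 34 37 11
f 22 37 34
f 1 34 38
f 34 11 42
f 38 42 12
f 34 42 38
f 2 18 29
f 18 6 32
f 29 32 10
f 18 32 29
f 6 41 19
f 41 12 40
f 19 40 5
f 41 40 19
f 12 42 39
f 42 11 35
f 39 35 3
f 42 35 39
f 11 37 36
f 37 8 24
f 36 24 7
f 37 24 36
f 8 23 28
f 23 2 25
f 28 25 9
f 23 25 28
f 4 30 16
f 30 10 31
f 16 31 5
f 30 31 16
f 4 16 14
f 16 5 15
f 14 15 3
f 16 15 14
f 4 14 21
f 14 3 20
f 21 20 7
f 14 20 21
f 4 21 26
f 21 7 27
f 26 27 9
f 21 27 26
f 4 26 30
f 26 9 33
f 30 33 10
f 26 33 30
f 5 31 19
f 31 10 32
f 19 32 6
f 31 32 19
f 3 15 39
f 15 5 40
f 39 40 12
f 15 40 39
f 7 20 36
f 20 3 35
f 36 35 11
f 20 35 36
f 9 27 28
f 27 7 24
f 28 24 8
f 27 24 28
f 10 33 29
f 33 9 25
f 29 25 2
f 33 25 29
f 44 43 47
f 44 47 45
f 45 47 48
f 45 48 46
f 47 43 49
f 47 49 48
f 48 49 50
f 48 50 46
f 49 43 51
f 49 51 50
f 50 51 52
f 50 52 46
f 51 43 53
f 51 53 52
f 52 53 54
f 52 54 46
f 53 43 55
f 53 55 54
f 54 55 56
f 54 56 46
f 55 43 57
f 55 57 56
f 56 57 58
f 56 58 46
f 57 43 59
f 57 59 58
f 58 59 60
f 58 60 46
f 59 43 61
f 59 61 60
f 60 61 62
f 60 62 46
f 61 43 63
f 61 63 62
f 62 63 64
f 62 64 46
f 63 43 65
f 63 65 64
f 64 65 66
f 64 66 46
f 65 43 67
f 65 67 66
f 66 67 68
f 66 68 46
f 67 43 69
f 67 69 68
f 68 69 70
f 68 70 46
f 69 43 44
f 69 44 70
f 70 44 45
f 70 45 46



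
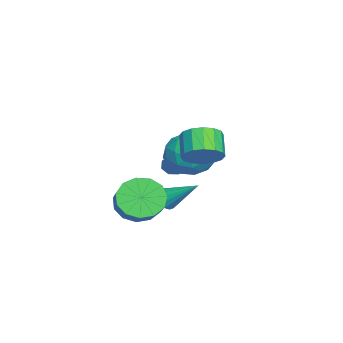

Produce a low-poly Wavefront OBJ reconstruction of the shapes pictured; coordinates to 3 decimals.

v -1.828 -0.924 -3.425
v -1.459 -0.681 -3.889
v -1.352 0.624 -2.235
v -1.759 -0.55 -3.94
v -2.078 -0.519 -3.853
v -2.329 -0.597 -3.651
v -2.446 -0.762 -3.389
v -2.397 -0.971 -3.137
v -2.196 -1.168 -2.962
v -1.896 -1.299 -2.911
v -1.578 -1.33 -2.997
v -1.326 -1.252 -3.199
v -1.209 -1.086 -3.461
v -1.258 -0.877 -3.713
v -3.272 -0.758 -1.917
v -2.85 -0.957 -2.324
v -2.288 -0.702 -0.923
v -2.885 -0.484 -2.316
v -3.147 -0.171 -2.074
v -3.482 -0.202 -1.74
v -3.695 -0.559 -1.509
v -3.66 -1.032 -1.518
v -3.398 -1.344 -1.76
v -3.062 -1.314 -2.094
v 2.436 1.364 1.297
v 3.03 1.502 1.999
v 2.079 1.295 2.845
v 1.484 1.156 2.143
v 2.849 1.937 1.901
v 1.897 1.73 2.748
v 2.556 2.219 1.642
v 1.605 2.012 2.488
v 2.232 2.271 1.29
v 1.281 2.064 2.137
v 1.962 2.08 0.94
v 1.011 1.873 1.787
v 1.819 1.697 0.686
v 0.868 1.49 1.532
v 1.841 1.225 0.595
v 0.89 1.018 1.441
v 2.023 0.79 0.692
v 1.071 0.583 1.539
v 2.315 0.508 0.952
v 1.364 0.301 1.798
v 2.639 0.456 1.303
v 1.688 0.249 2.15
v 2.909 0.647 1.653
v 1.958 0.44 2.5
v 3.052 1.03 1.908
v 2.101 0.823 2.754
v 1.618 -1.54 -1.999
v 2.245 -1.51 -2.902
v 3.55 -1.131 -1.984
v 2.922 -1.16 -1.081
v 2.024 -0.937 -2.825
v 3.328 -0.557 -1.906
v 1.673 -0.554 -2.485
v 2.978 -0.175 -1.566
v 1.305 -0.485 -1.991
v 2.61 -0.106 -1.073
v 1.036 -0.751 -1.5
v 2.341 -0.371 -0.581
v 0.952 -1.267 -1.167
v 2.257 -0.887 -0.248
v 1.079 -1.869 -1.099
v 2.384 -1.49 -0.18
v 1.377 -2.368 -1.316
v 2.682 -1.988 -0.397
v 1.752 -2.603 -1.75
v 3.056 -2.223 -0.832
v 2.084 -2.501 -2.264
v 3.388 -2.121 -1.345
v 2.268 -2.093 -2.693
v 3.572 -1.714 -1.774
v -0.564 1.16 -0.854
v 0.431 0.613 -0.328
v -1.791 0.067 0.328
v -0.796 -0.48 0.854
v -1.031 0.73 1.068
v -0.272 1.406 0.338
v -1.088 -0.726 -0.338
v -0.329 -0.05 -1.068
v 0.107 -0.553 -0.009
v 0.142 0.347 0.86
v -1.502 0.333 -0.86
v -1.467 1.233 0.009
v 0.041 0.983 -0.695
v -1.401 -0.303 0.695
v -1.539 0.408 0.821
v -0.954 0.087 1.13
v -0.372 1.449 -0.303
v 0.213 1.127 0.006
v -0.646 1.196 0.826
v -1.573 -0.447 -0.006
v -0.988 -0.769 0.303
v -0.406 0.593 -1.13
v 0.179 0.272 -0.821
v -0.714 -0.516 -0.826
v 0.436 -0.024 -0.198
v -0.286 -0.667 0.497
v -0.457 -0.811 -0.204
v -0.011 -0.414 -0.633
v 0.456 0.505 0.313
v -0.265 -0.138 1.008
v -0.403 0.573 1.134
v 0.043 0.971 0.704
v 0.266 -0.18 0.5
v -1.095 0.818 -1.008
v -1.816 0.175 -0.313
v -1.403 -0.291 -0.704
v -0.957 0.107 -1.134
v -1.074 1.347 -0.497
v -1.796 0.704 0.198
v -1.349 1.094 0.633
v -0.903 1.491 0.204
v -1.626 0.86 -0.5
f 2 1 4
f 2 4 3
f 4 1 5
f 4 5 3
f 5 1 6
f 5 6 3
f 6 1 7
f 6 7 3
f 7 1 8
f 7 8 3
f 8 1 9
f 8 9 3
f 9 1 10
f 9 10 3
f 10 1 11
f 10 11 3
f 11 1 12
f 11 12 3
f 12 1 13
f 12 13 3
f 13 1 14
f 13 14 3
f 14 1 2
f 14 2 3
f 16 15 18
f 16 18 17
f 18 15 19
f 18 19 17
f 19 15 20
f 19 20 17
f 20 15 21
f 20 21 17
f 21 15 22
f 21 22 17
f 22 15 23
f 22 23 17
f 23 15 24
f 23 24 17
f 24 15 16
f 24 16 17
f 26 25 29
f 26 29 27
f 27 29 30
f 27 30 28
f 29 25 31
f 29 31 30
f 30 31 32
f 30 32 28
f 31 25 33
f 31 33 32
f 32 33 34
f 32 34 28
f 33 25 35
f 33 35 34
f 34 35 36
f 34 36 28
f 35 25 37
f 35 37 36
f 36 37 38
f 36 38 28
f 37 25 39
f 37 39 38
f 38 39 40
f 38 40 28
f 39 25 41
f 39 41 40
f 40 41 42
f 40 42 28
f 41 25 43
f 41 43 42
f 42 43 44
f 42 44 28
f 43 25 45
f 43 45 44
f 44 45 46
f 44 46 28
f 45 25 47
f 45 47 46
f 46 47 48
f 46 48 28
f 47 25 49
f 47 49 48
f 48 49 50
f 48 50 28
f 49 25 26
f 49 26 50
f 50 26 27
f 50 27 28
f 52 51 55
f 52 55 53
f 53 55 56
f 53 56 54
f 55 51 57
f 55 57 56
f 56 57 58
f 56 58 54
f 57 51 59
f 57 59 58
f 58 59 60
f 58 60 54
f 59 51 61
f 59 61 60
f 60 61 62
f 60 62 54
f 61 51 63
f 61 63 62
f 62 63 64
f 62 64 54
f 63 51 65
f 63 65 64
f 64 65 66
f 64 66 54
f 65 51 67
f 65 67 66
f 66 67 68
f 66 68 54
f 67 51 69
f 67 69 68
f 68 69 70
f 68 70 54
f 69 51 71
f 69 71 70
f 70 71 72
f 70 72 54
f 71 51 73
f 71 73 72
f 72 73 74
f 72 74 54
f 73 51 52
f 73 52 74
f 74 52 53
f 74 53 54
f 75 112 91
f 112 86 115
f 91 115 80
f 112 115 91
f 75 91 87
f 91 80 92
f 87 92 76
f 91 92 87
f 75 87 96
f 87 76 97
f 96 97 82
f 87 97 96
f 75 96 108
f 96 82 111
f 108 111 85
f 96 111 108
f 75 108 112
f 108 85 116
f 112 116 86
f 108 116 112
f 76 92 103
f 92 80 106
f 103 106 84
f 92 106 103
f 80 115 93
f 115 86 114
f 93 114 79
f 115 114 93
f 86 116 113
f 116 85 109
f 113 109 77
f 116 109 113
f 85 111 110
f 111 82 98
f 110 98 81
f 111 98 110
f 82 97 102
f 97 76 99
f 102 99 83
f 97 99 102
f 78 104 90
f 104 84 105
f 90 105 79
f 104 105 90
f 78 90 88
f 90 79 89
f 88 89 77
f 90 89 88
f 78 88 95
f 88 77 94
f 95 94 81
f 88 94 95
f 78 95 100
f 95 81 101
f 100 101 83
f 95 101 100
f 78 100 104
f 100 83 107
f 104 107 84
f 100 107 104
f 79 105 93
f 105 84 106
f 93 106 80
f 105 106 93
f 77 89 113
f 89 79 114
f 113 114 86
f 89 114 113
f 81 94 110
f 94 77 109
f 110 109 85
f 94 109 110
f 83 101 102
f 101 81 98
f 102 98 82
f 101 98 102
f 84 107 103
f 107 83 99
f 103 99 76
f 107 99 103



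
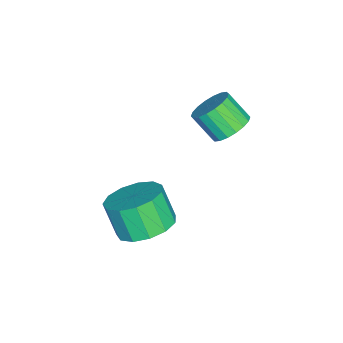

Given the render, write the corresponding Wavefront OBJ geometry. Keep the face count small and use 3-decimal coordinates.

v -0.357 0.813 -1.012
v 0.066 1.528 -0.552
v -0.259 1.022 0.533
v -0.683 0.307 0.072
v -0.441 1.68 -0.633
v -0.766 1.174 0.451
v -0.921 1.557 -0.835
v -1.246 1.051 0.25
v -1.222 1.197 -1.093
v -1.548 0.692 -0.008
v -1.249 0.716 -1.325
v -1.574 0.21 -0.241
v -0.993 0.265 -1.458
v -1.318 -0.24 -0.374
v -0.535 -0.012 -1.45
v -0.86 -0.517 -0.365
v -0.02 -0.027 -1.302
v -0.346 -0.532 -0.218
v 0.387 0.225 -1.063
v 0.062 -0.281 0.021
v 0.558 0.663 -0.807
v 0.233 0.157 0.277
v 0.439 1.149 -0.617
v 0.113 0.643 0.468
v -3.575 2.597 1.154
v -2.905 2.652 1.382
v -3.115 1.917 2.174
v -3.785 1.863 1.946
v -3.054 2.874 1.55
v -3.264 2.14 2.341
v -3.307 3.042 1.638
v -3.517 2.307 2.43
v -3.613 3.122 1.631
v -3.822 2.387 2.423
v -3.911 3.098 1.53
v -4.121 2.363 2.321
v -4.143 2.974 1.354
v -4.352 2.24 2.145
v -4.262 2.776 1.139
v -4.472 2.042 1.93
v -4.245 2.543 0.926
v -4.455 1.808 1.718
v -4.096 2.32 0.759
v -4.306 1.586 1.55
v -3.843 2.153 0.67
v -4.053 1.418 1.462
v -3.538 2.073 0.677
v -3.747 1.338 1.469
v -3.239 2.097 0.779
v -3.449 1.362 1.57
v -3.008 2.22 0.955
v -3.217 1.486 1.746
v -2.888 2.418 1.17
v -3.098 1.684 1.961
f 2 1 5
f 2 5 3
f 3 5 6
f 3 6 4
f 5 1 7
f 5 7 6
f 6 7 8
f 6 8 4
f 7 1 9
f 7 9 8
f 8 9 10
f 8 10 4
f 9 1 11
f 9 11 10
f 10 11 12
f 10 12 4
f 11 1 13
f 11 13 12
f 12 13 14
f 12 14 4
f 13 1 15
f 13 15 14
f 14 15 16
f 14 16 4
f 15 1 17
f 15 17 16
f 16 17 18
f 16 18 4
f 17 1 19
f 17 19 18
f 18 19 20
f 18 20 4
f 19 1 21
f 19 21 20
f 20 21 22
f 20 22 4
f 21 1 23
f 21 23 22
f 22 23 24
f 22 24 4
f 23 1 2
f 23 2 24
f 24 2 3
f 24 3 4
f 26 25 29
f 26 29 27
f 27 29 30
f 27 30 28
f 29 25 31
f 29 31 30
f 30 31 32
f 30 32 28
f 31 25 33
f 31 33 32
f 32 33 34
f 32 34 28
f 33 25 35
f 33 35 34
f 34 35 36
f 34 36 28
f 35 25 37
f 35 37 36
f 36 37 38
f 36 38 28
f 37 25 39
f 37 39 38
f 38 39 40
f 38 40 28
f 39 25 41
f 39 41 40
f 40 41 42
f 40 42 28
f 41 25 43
f 41 43 42
f 42 43 44
f 42 44 28
f 43 25 45
f 43 45 44
f 44 45 46
f 44 46 28
f 45 25 47
f 45 47 46
f 46 47 48
f 46 48 28
f 47 25 49
f 47 49 48
f 48 49 50
f 48 50 28
f 49 25 51
f 49 51 50
f 50 51 52
f 50 52 28
f 51 25 53
f 51 53 52
f 52 53 54
f 52 54 28
f 53 25 26
f 53 26 54
f 54 26 27
f 54 27 28



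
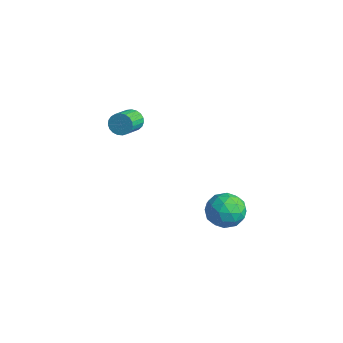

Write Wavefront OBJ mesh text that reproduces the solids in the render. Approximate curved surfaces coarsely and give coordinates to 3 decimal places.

v 1.729 2.463 0.541
v 2.097 2.163 -0.229
v 1.163 1.137 0.789
v 1.531 0.837 0.019
v 2.061 1.05 0.72
v 2.41 1.87 0.567
v 0.85 1.43 -0.007
v 1.199 2.25 -0.16
v 1.553 1.525 -0.567
v 2.302 1.289 -0.118
v 0.958 2.011 0.678
v 1.707 1.775 1.127
v 1.962 2.43 0.135
v 1.298 0.87 0.425
v 1.609 0.996 0.838
v 1.825 0.819 0.385
v 2.147 2.257 0.602
v 2.363 2.081 0.15
v 2.342 1.426 0.707
v 0.897 1.219 0.41
v 1.113 1.043 -0.042
v 1.435 2.481 0.175
v 1.651 2.304 -0.278
v 0.918 1.874 -0.147
v 1.859 1.878 -0.517
v 1.527 1.098 -0.371
v 1.126 1.447 -0.387
v 1.332 1.929 -0.477
v 2.299 1.74 -0.253
v 1.967 0.96 -0.107
v 2.278 1.085 0.305
v 2.484 1.567 0.215
v 1.98 1.364 -0.452
v 1.293 2.34 0.667
v 0.961 1.56 0.813
v 0.776 1.733 0.345
v 0.982 2.215 0.255
v 1.733 2.202 0.931
v 1.401 1.422 1.077
v 1.928 1.371 1.037
v 2.134 1.853 0.947
v 1.28 1.936 1.012
v -3.87 0.48 2.717
v -3.583 0.426 2.239
v -3.003 -0.434 2.685
v -3.29 -0.38 3.163
v -3.451 0.577 2.358
v -2.871 -0.284 2.804
v -3.392 0.711 2.539
v -2.811 -0.15 2.985
v -3.415 0.805 2.751
v -2.835 -0.056 3.197
v -3.517 0.843 2.957
v -2.937 -0.018 3.403
v -3.68 0.818 3.121
v -3.1 -0.042 3.567
v -3.876 0.735 3.216
v -3.296 -0.126 3.662
v -4.071 0.608 3.224
v -3.49 -0.253 3.67
v -4.231 0.458 3.145
v -3.651 -0.402 3.591
v -4.329 0.313 2.991
v -3.748 -0.548 3.437
v -4.347 0.196 2.79
v -3.767 -0.664 3.237
v -4.283 0.129 2.577
v -3.703 -0.732 3.023
v -4.148 0.122 2.388
v -3.567 -0.738 2.834
v -3.964 0.177 2.255
v -3.384 -0.683 2.702
v -3.765 0.285 2.203
v -3.184 -0.576 2.649
f 1 38 17
f 38 12 41
f 17 41 6
f 38 41 17
f 1 17 13
f 17 6 18
f 13 18 2
f 17 18 13
f 1 13 22
f 13 2 23
f 22 23 8
f 13 23 22
f 1 22 34
f 22 8 37
f 34 37 11
f 22 37 34
f 1 34 38
f 34 11 42
f 38 42 12
f 34 42 38
f 2 18 29
f 18 6 32
f 29 32 10
f 18 32 29
f 6 41 19
f 41 12 40
f 19 40 5
f 41 40 19
f 12 42 39
f 42 11 35
f 39 35 3
f 42 35 39
f 11 37 36
f 37 8 24
f 36 24 7
f 37 24 36
f 8 23 28
f 23 2 25
f 28 25 9
f 23 25 28
f 4 30 16
f 30 10 31
f 16 31 5
f 30 31 16
f 4 16 14
f 16 5 15
f 14 15 3
f 16 15 14
f 4 14 21
f 14 3 20
f 21 20 7
f 14 20 21
f 4 21 26
f 21 7 27
f 26 27 9
f 21 27 26
f 4 26 30
f 26 9 33
f 30 33 10
f 26 33 30
f 5 31 19
f 31 10 32
f 19 32 6
f 31 32 19
f 3 15 39
f 15 5 40
f 39 40 12
f 15 40 39
f 7 20 36
f 20 3 35
f 36 35 11
f 20 35 36
f 9 27 28
f 27 7 24
f 28 24 8
f 27 24 28
f 10 33 29
f 33 9 25
f 29 25 2
f 33 25 29
f 44 43 47
f 44 47 45
f 45 47 48
f 45 48 46
f 47 43 49
f 47 49 48
f 48 49 50
f 48 50 46
f 49 43 51
f 49 51 50
f 50 51 52
f 50 52 46
f 51 43 53
f 51 53 52
f 52 53 54
f 52 54 46
f 53 43 55
f 53 55 54
f 54 55 56
f 54 56 46
f 55 43 57
f 55 57 56
f 56 57 58
f 56 58 46
f 57 43 59
f 57 59 58
f 58 59 60
f 58 60 46
f 59 43 61
f 59 61 60
f 60 61 62
f 60 62 46
f 61 43 63
f 61 63 62
f 62 63 64
f 62 64 46
f 63 43 65
f 63 65 64
f 64 65 66
f 64 66 46
f 65 43 67
f 65 67 66
f 66 67 68
f 66 68 46
f 67 43 69
f 67 69 68
f 68 69 70
f 68 70 46
f 69 43 71
f 69 71 70
f 70 71 72
f 70 72 46
f 71 43 73
f 71 73 72
f 72 73 74
f 72 74 46
f 73 43 44
f 73 44 74
f 74 44 45
f 74 45 46



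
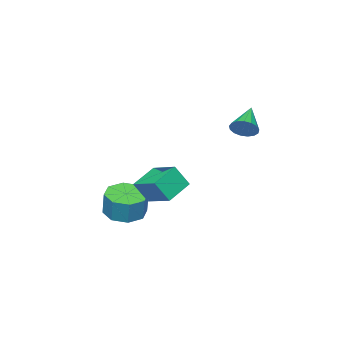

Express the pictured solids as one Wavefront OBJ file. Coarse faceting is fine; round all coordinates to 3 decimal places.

v -2.371 2.268 3.23
v -1.966 1.907 3.605
v -3.589 1.712 4.01
v -1.99 2.181 3.762
v -2.102 2.474 3.796
v -2.275 2.72 3.7
v -2.471 2.863 3.497
v -2.643 2.869 3.232
v -2.753 2.737 2.967
v -2.776 2.498 2.762
v -2.705 2.206 2.664
v -2.558 1.928 2.695
v -2.369 1.728 2.849
v -2.179 1.652 3.09
v -2.034 1.716 3.363
v 1.615 -1.028 -1.301
v 2.352 -1.643 -1.288
v 2.561 -1.368 -0.087
v 1.825 -0.752 -0.099
v 2.556 -0.964 -1.479
v 2.766 -0.689 -0.278
v 2.209 -0.322 -1.566
v 2.419 -0.047 -0.365
v 1.515 -0.093 -1.497
v 1.724 0.182 -0.296
v 0.879 -0.412 -1.313
v 1.088 -0.137 -0.112
v 0.674 -1.091 -1.122
v 0.884 -0.816 0.079
v 1.021 -1.733 -1.035
v 1.231 -1.458 0.166
v 1.716 -1.962 -1.104
v 1.925 -1.687 0.097
v 1.649 1.422 0.956
v 1.867 2.761 1.441
v 2.909 1.412 0.418
v 3.127 2.75 0.903
v 2.073 0.99 1.957
v 2.291 2.328 2.442
v 3.333 0.979 1.419
v 3.551 2.318 1.904
f 2 1 4
f 2 4 3
f 4 1 5
f 4 5 3
f 5 1 6
f 5 6 3
f 6 1 7
f 6 7 3
f 7 1 8
f 7 8 3
f 8 1 9
f 8 9 3
f 9 1 10
f 9 10 3
f 10 1 11
f 10 11 3
f 11 1 12
f 11 12 3
f 12 1 13
f 12 13 3
f 13 1 14
f 13 14 3
f 14 1 15
f 14 15 3
f 15 1 2
f 15 2 3
f 17 16 20
f 17 20 18
f 18 20 21
f 18 21 19
f 20 16 22
f 20 22 21
f 21 22 23
f 21 23 19
f 22 16 24
f 22 24 23
f 23 24 25
f 23 25 19
f 24 16 26
f 24 26 25
f 25 26 27
f 25 27 19
f 26 16 28
f 26 28 27
f 27 28 29
f 27 29 19
f 28 16 30
f 28 30 29
f 29 30 31
f 29 31 19
f 30 16 32
f 30 32 31
f 31 32 33
f 31 33 19
f 32 16 17
f 32 17 33
f 33 17 18
f 33 18 19
f 35 37 34
f 38 35 34
f 34 37 36
f 36 38 34
f 35 41 37
f 39 35 38
f 39 41 35
f 37 41 36
f 40 38 36
f 36 41 40
f 40 39 38
f 41 39 40



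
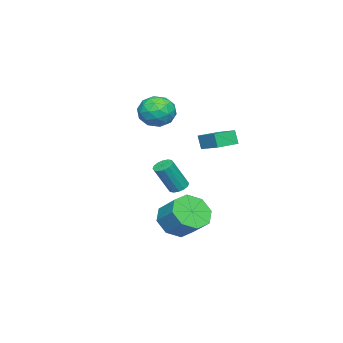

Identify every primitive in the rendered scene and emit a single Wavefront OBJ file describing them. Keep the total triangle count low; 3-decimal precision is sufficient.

v -1.506 -0.785 -0.175
v -1.641 -1.032 0.616
v -0.886 0.347 0.284
v -1.022 0.1 1.075
v -0.418 -1.38 -0.175
v -0.554 -1.627 0.616
v 0.201 -0.248 0.284
v 0.066 -0.495 1.075
v 1.544 -1.785 -4.26
v 2.051 -1.286 -5.1
v 2.543 -0.237 -4.179
v 2.036 -0.735 -3.34
v 1.262 -1.012 -4.991
v 1.754 0.037 -4.07
v 0.639 -1.19 -4.454
v 1.131 -0.141 -3.534
v 0.546 -1.717 -3.804
v 1.037 -0.668 -2.883
v 1.037 -2.283 -3.421
v 1.529 -1.234 -2.5
v 1.826 -2.557 -3.53
v 2.318 -1.508 -2.609
v 2.449 -2.379 -4.066
v 2.941 -1.33 -3.146
v 2.543 -1.852 -4.717
v 3.034 -0.803 -3.796
v -1.377 -3.315 1.85
v -0.489 -2.843 1.682
v -0.571 -4.717 2.178
v 0.317 -4.245 2.01
v -0.242 -4.004 2.829
v -0.74 -3.138 2.626
v -0.32 -4.422 1.234
v -0.818 -3.556 1.031
v 0.165 -3.528 1.302
v 0.213 -3.269 2.287
v -1.273 -4.291 1.573
v -1.225 -4.032 2.558
v -1.004 -2.956 1.737
v -0.056 -4.604 2.123
v -0.385 -4.462 2.604
v 0.138 -4.185 2.505
v -1.151 -3.129 2.292
v -0.629 -2.852 2.193
v -0.484 -3.534 2.867
v -0.431 -4.708 1.667
v 0.091 -4.431 1.568
v -1.198 -3.375 1.355
v -0.675 -3.098 1.256
v -0.576 -4.026 0.993
v -0.097 -3.081 1.415
v 0.376 -3.905 1.608
v 0.002 -4.009 1.152
v -0.291 -3.5 1.033
v -0.069 -2.929 1.994
v 0.405 -3.753 2.187
v 0.076 -3.611 2.668
v -0.217 -3.102 2.549
v 0.315 -3.331 1.771
v -1.465 -3.807 1.673
v -0.991 -4.631 1.866
v -0.843 -4.458 1.311
v -1.136 -3.949 1.192
v -1.436 -3.655 2.252
v -0.963 -4.479 2.445
v -0.769 -4.06 2.827
v -1.062 -3.551 2.708
v -1.375 -4.229 2.089
v 0.698 -2.044 -2.388
v 1.013 -1.605 -2.378
v 1.676 -2.117 -0.842
v 1.362 -2.556 -0.852
v 0.776 -1.528 -2.25
v 1.44 -2.04 -0.714
v 0.519 -1.589 -2.159
v 1.183 -2.101 -0.623
v 0.31 -1.772 -2.13
v 0.974 -2.284 -0.593
v 0.205 -2.028 -2.17
v 0.868 -2.539 -0.633
v 0.232 -2.288 -2.268
v 0.895 -2.8 -0.732
v 0.384 -2.483 -2.398
v 1.047 -2.995 -0.862
v 0.62 -2.56 -2.526
v 1.284 -3.072 -0.99
v 0.877 -2.499 -2.617
v 1.541 -3.011 -1.081
v 1.086 -2.316 -2.647
v 1.75 -2.828 -1.11
v 1.192 -2.061 -2.607
v 1.855 -2.572 -1.07
v 1.165 -1.8 -2.508
v 1.828 -2.312 -0.972
f 2 4 1
f 5 2 1
f 1 4 3
f 3 5 1
f 2 8 4
f 6 2 5
f 6 8 2
f 4 8 3
f 7 5 3
f 3 8 7
f 7 6 5
f 8 6 7
f 10 9 13
f 10 13 11
f 11 13 14
f 11 14 12
f 13 9 15
f 13 15 14
f 14 15 16
f 14 16 12
f 15 9 17
f 15 17 16
f 16 17 18
f 16 18 12
f 17 9 19
f 17 19 18
f 18 19 20
f 18 20 12
f 19 9 21
f 19 21 20
f 20 21 22
f 20 22 12
f 21 9 23
f 21 23 22
f 22 23 24
f 22 24 12
f 23 9 25
f 23 25 24
f 24 25 26
f 24 26 12
f 25 9 10
f 25 10 26
f 26 10 11
f 26 11 12
f 27 64 43
f 64 38 67
f 43 67 32
f 64 67 43
f 27 43 39
f 43 32 44
f 39 44 28
f 43 44 39
f 27 39 48
f 39 28 49
f 48 49 34
f 39 49 48
f 27 48 60
f 48 34 63
f 60 63 37
f 48 63 60
f 27 60 64
f 60 37 68
f 64 68 38
f 60 68 64
f 28 44 55
f 44 32 58
f 55 58 36
f 44 58 55
f 32 67 45
f 67 38 66
f 45 66 31
f 67 66 45
f 38 68 65
f 68 37 61
f 65 61 29
f 68 61 65
f 37 63 62
f 63 34 50
f 62 50 33
f 63 50 62
f 34 49 54
f 49 28 51
f 54 51 35
f 49 51 54
f 30 56 42
f 56 36 57
f 42 57 31
f 56 57 42
f 30 42 40
f 42 31 41
f 40 41 29
f 42 41 40
f 30 40 47
f 40 29 46
f 47 46 33
f 40 46 47
f 30 47 52
f 47 33 53
f 52 53 35
f 47 53 52
f 30 52 56
f 52 35 59
f 56 59 36
f 52 59 56
f 31 57 45
f 57 36 58
f 45 58 32
f 57 58 45
f 29 41 65
f 41 31 66
f 65 66 38
f 41 66 65
f 33 46 62
f 46 29 61
f 62 61 37
f 46 61 62
f 35 53 54
f 53 33 50
f 54 50 34
f 53 50 54
f 36 59 55
f 59 35 51
f 55 51 28
f 59 51 55
f 70 69 73
f 70 73 71
f 71 73 74
f 71 74 72
f 73 69 75
f 73 75 74
f 74 75 76
f 74 76 72
f 75 69 77
f 75 77 76
f 76 77 78
f 76 78 72
f 77 69 79
f 77 79 78
f 78 79 80
f 78 80 72
f 79 69 81
f 79 81 80
f 80 81 82
f 80 82 72
f 81 69 83
f 81 83 82
f 82 83 84
f 82 84 72
f 83 69 85
f 83 85 84
f 84 85 86
f 84 86 72
f 85 69 87
f 85 87 86
f 86 87 88
f 86 88 72
f 87 69 89
f 87 89 88
f 88 89 90
f 88 90 72
f 89 69 91
f 89 91 90
f 90 91 92
f 90 92 72
f 91 69 93
f 91 93 92
f 92 93 94
f 92 94 72
f 93 69 70
f 93 70 94
f 94 70 71
f 94 71 72



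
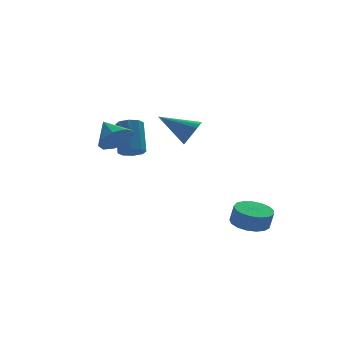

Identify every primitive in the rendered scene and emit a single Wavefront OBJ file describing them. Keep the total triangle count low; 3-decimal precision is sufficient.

v 3.881 -3.657 -2.766
v 4.564 -2.886 -2.729
v 4.721 -3.073 -1.718
v 4.039 -3.843 -1.754
v 4.135 -2.669 -2.623
v 4.292 -2.855 -1.612
v 3.647 -2.678 -2.549
v 3.804 -2.864 -1.538
v 3.214 -2.911 -2.524
v 3.371 -3.097 -1.513
v 2.933 -3.315 -2.555
v 3.09 -3.501 -1.544
v 2.87 -3.797 -2.634
v 3.027 -3.984 -1.623
v 3.038 -4.248 -2.743
v 3.195 -4.434 -1.732
v 3.4 -4.563 -2.858
v 3.557 -4.749 -1.847
v 3.872 -4.67 -2.951
v 4.029 -4.856 -1.94
v 4.346 -4.545 -3.001
v 4.503 -4.732 -1.99
v 4.714 -4.217 -2.998
v 4.871 -4.404 -1.987
v 4.891 -3.761 -2.941
v 5.048 -3.947 -1.93
v 4.837 -3.28 -2.845
v 4.994 -3.467 -1.833
v 1.45 -1.923 3.063
v 1.7 -2.328 3.779
v -0.09 -1.077 4.077
v 1.893 -1.998 3.796
v 1.998 -1.653 3.668
v 1.995 -1.362 3.42
v 1.883 -1.181 3.101
v 1.687 -1.148 2.774
v 1.443 -1.269 2.505
v 1.201 -1.519 2.346
v 1.008 -1.849 2.329
v 0.903 -2.194 2.457
v 0.906 -2.485 2.705
v 1.017 -2.665 3.024
v 1.214 -2.699 3.351
v 1.458 -2.578 3.62
v -2.429 -1.782 2.977
v -2.134 -2.291 3.798
v -2.791 -0.598 3.843
v -1.602 -1.937 3.536
v -1.457 -1.51 3.012
v -1.767 -1.21 2.473
v -2.386 -1.177 2.169
v -3.026 -1.428 2.244
v -3.386 -1.844 2.661
v -3.298 -2.231 3.227
v -2.804 -2.407 3.676
v -0.909 0.895 1.074
v -0.559 0.363 1.432
v -0.342 1.594 3.045
v -0.691 2.125 2.686
v -0.212 0.687 1.138
v 0.006 1.918 2.751
v -0.273 1.133 0.806
v -0.055 2.363 2.419
v -0.706 1.439 0.631
v -0.489 2.669 2.244
v -1.258 1.426 0.715
v -1.041 2.657 2.328
v -1.606 1.102 1.009
v -1.388 2.333 2.622
v -1.545 0.657 1.341
v -1.327 1.887 2.954
v -1.111 0.351 1.516
v -0.894 1.581 3.129
f 2 1 5
f 2 5 3
f 3 5 6
f 3 6 4
f 5 1 7
f 5 7 6
f 6 7 8
f 6 8 4
f 7 1 9
f 7 9 8
f 8 9 10
f 8 10 4
f 9 1 11
f 9 11 10
f 10 11 12
f 10 12 4
f 11 1 13
f 11 13 12
f 12 13 14
f 12 14 4
f 13 1 15
f 13 15 14
f 14 15 16
f 14 16 4
f 15 1 17
f 15 17 16
f 16 17 18
f 16 18 4
f 17 1 19
f 17 19 18
f 18 19 20
f 18 20 4
f 19 1 21
f 19 21 20
f 20 21 22
f 20 22 4
f 21 1 23
f 21 23 22
f 22 23 24
f 22 24 4
f 23 1 25
f 23 25 24
f 24 25 26
f 24 26 4
f 25 1 27
f 25 27 26
f 26 27 28
f 26 28 4
f 27 1 2
f 27 2 28
f 28 2 3
f 28 3 4
f 30 29 32
f 30 32 31
f 32 29 33
f 32 33 31
f 33 29 34
f 33 34 31
f 34 29 35
f 34 35 31
f 35 29 36
f 35 36 31
f 36 29 37
f 36 37 31
f 37 29 38
f 37 38 31
f 38 29 39
f 38 39 31
f 39 29 40
f 39 40 31
f 40 29 41
f 40 41 31
f 41 29 42
f 41 42 31
f 42 29 43
f 42 43 31
f 43 29 44
f 43 44 31
f 44 29 30
f 44 30 31
f 46 45 48
f 46 48 47
f 48 45 49
f 48 49 47
f 49 45 50
f 49 50 47
f 50 45 51
f 50 51 47
f 51 45 52
f 51 52 47
f 52 45 53
f 52 53 47
f 53 45 54
f 53 54 47
f 54 45 55
f 54 55 47
f 55 45 46
f 55 46 47
f 57 56 60
f 57 60 58
f 58 60 61
f 58 61 59
f 60 56 62
f 60 62 61
f 61 62 63
f 61 63 59
f 62 56 64
f 62 64 63
f 63 64 65
f 63 65 59
f 64 56 66
f 64 66 65
f 65 66 67
f 65 67 59
f 66 56 68
f 66 68 67
f 67 68 69
f 67 69 59
f 68 56 70
f 68 70 69
f 69 70 71
f 69 71 59
f 70 56 72
f 70 72 71
f 71 72 73
f 71 73 59
f 72 56 57
f 72 57 73
f 73 57 58
f 73 58 59



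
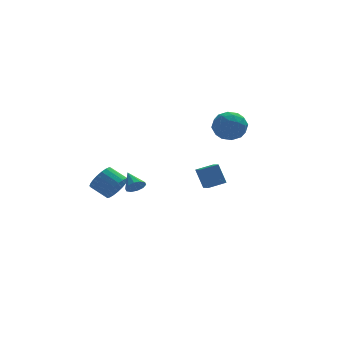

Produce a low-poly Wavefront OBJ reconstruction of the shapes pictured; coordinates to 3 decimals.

v 2.326 0.07 -2.575
v 2.001 0.499 -1.458
v 2.23 0.858 -2.906
v 1.905 1.287 -1.788
v 3.295 0.273 -2.372
v 2.97 0.702 -1.254
v 3.199 1.061 -2.702
v 2.874 1.49 -1.585
v -2.09 -4.172 -0.242
v -1.908 -4.415 0.193
v -2.33 -3.308 0.342
v -1.659 -4.253 0.055
v -1.574 -4.06 -0.196
v -1.687 -3.91 -0.464
v -1.954 -3.86 -0.648
v -2.273 -3.93 -0.676
v -2.522 -4.092 -0.538
v -2.606 -4.284 -0.287
v -2.494 -4.434 -0.019
v -2.227 -4.484 0.165
v 2.964 1.696 1.051
v 3.83 1.687 0.597
v 3.41 0.453 1.923
v 4.276 0.444 1.469
v 4.05 1.176 2.078
v 3.775 1.944 1.539
v 3.465 0.196 0.981
v 3.19 0.964 0.442
v 4.14 0.76 0.554
v 4.501 1.366 1.231
v 2.739 0.774 1.289
v 3.1 1.38 1.966
v 3.358 1.8 0.747
v 3.882 0.34 1.773
v 3.749 0.769 2.131
v 4.258 0.764 1.864
v 3.326 1.951 1.301
v 3.835 1.946 1.034
v 3.964 1.646 1.905
v 3.405 0.194 1.486
v 3.914 0.189 1.219
v 2.982 1.376 0.656
v 3.491 1.371 0.389
v 3.276 0.494 0.615
v 4.049 1.251 0.455
v 4.311 0.52 0.968
v 3.834 0.375 0.681
v 3.673 0.826 0.364
v 4.262 1.606 0.853
v 4.523 0.876 1.366
v 4.391 1.306 1.724
v 4.229 1.757 1.407
v 4.444 1.062 0.828
v 2.717 1.264 1.154
v 2.978 0.534 1.667
v 3.011 0.383 1.113
v 2.849 0.834 0.796
v 2.929 1.62 1.552
v 3.191 0.889 2.065
v 3.567 1.314 2.156
v 3.406 1.765 1.839
v 2.796 1.078 1.692
v -2.354 -0.279 -2.035
v -1.76 0.172 -1.746
v -2.512 0.81 -1.195
v -3.106 0.359 -1.485
v -1.834 0.329 -2.03
v -2.586 0.967 -1.479
v -1.998 0.381 -2.314
v -2.75 1.019 -1.764
v -2.224 0.319 -2.551
v -2.976 0.957 -2
v -2.472 0.153 -2.698
v -3.224 0.792 -2.147
v -2.7 -0.087 -2.731
v -3.452 0.551 -2.18
v -2.868 -0.361 -2.643
v -3.62 0.278 -2.093
v -2.947 -0.62 -2.45
v -3.699 0.019 -1.9
v -2.923 -0.82 -2.186
v -3.676 -0.182 -1.636
v -2.802 -0.927 -1.895
v -3.554 -0.289 -1.345
v -2.602 -0.922 -1.629
v -3.355 -0.284 -1.079
v -2.36 -0.806 -1.433
v -3.112 -0.167 -0.883
v -2.117 -0.598 -1.341
v -2.869 0.04 -0.791
v -1.914 -0.336 -1.369
v -2.667 0.303 -0.819
v -1.788 -0.064 -1.512
v -2.541 0.575 -0.962
f 2 4 1
f 5 2 1
f 1 4 3
f 3 5 1
f 2 8 4
f 6 2 5
f 6 8 2
f 4 8 3
f 7 5 3
f 3 8 7
f 7 6 5
f 8 6 7
f 10 9 12
f 10 12 11
f 12 9 13
f 12 13 11
f 13 9 14
f 13 14 11
f 14 9 15
f 14 15 11
f 15 9 16
f 15 16 11
f 16 9 17
f 16 17 11
f 17 9 18
f 17 18 11
f 18 9 19
f 18 19 11
f 19 9 20
f 19 20 11
f 20 9 10
f 20 10 11
f 21 58 37
f 58 32 61
f 37 61 26
f 58 61 37
f 21 37 33
f 37 26 38
f 33 38 22
f 37 38 33
f 21 33 42
f 33 22 43
f 42 43 28
f 33 43 42
f 21 42 54
f 42 28 57
f 54 57 31
f 42 57 54
f 21 54 58
f 54 31 62
f 58 62 32
f 54 62 58
f 22 38 49
f 38 26 52
f 49 52 30
f 38 52 49
f 26 61 39
f 61 32 60
f 39 60 25
f 61 60 39
f 32 62 59
f 62 31 55
f 59 55 23
f 62 55 59
f 31 57 56
f 57 28 44
f 56 44 27
f 57 44 56
f 28 43 48
f 43 22 45
f 48 45 29
f 43 45 48
f 24 50 36
f 50 30 51
f 36 51 25
f 50 51 36
f 24 36 34
f 36 25 35
f 34 35 23
f 36 35 34
f 24 34 41
f 34 23 40
f 41 40 27
f 34 40 41
f 24 41 46
f 41 27 47
f 46 47 29
f 41 47 46
f 24 46 50
f 46 29 53
f 50 53 30
f 46 53 50
f 25 51 39
f 51 30 52
f 39 52 26
f 51 52 39
f 23 35 59
f 35 25 60
f 59 60 32
f 35 60 59
f 27 40 56
f 40 23 55
f 56 55 31
f 40 55 56
f 29 47 48
f 47 27 44
f 48 44 28
f 47 44 48
f 30 53 49
f 53 29 45
f 49 45 22
f 53 45 49
f 64 63 67
f 64 67 65
f 65 67 68
f 65 68 66
f 67 63 69
f 67 69 68
f 68 69 70
f 68 70 66
f 69 63 71
f 69 71 70
f 70 71 72
f 70 72 66
f 71 63 73
f 71 73 72
f 72 73 74
f 72 74 66
f 73 63 75
f 73 75 74
f 74 75 76
f 74 76 66
f 75 63 77
f 75 77 76
f 76 77 78
f 76 78 66
f 77 63 79
f 77 79 78
f 78 79 80
f 78 80 66
f 79 63 81
f 79 81 80
f 80 81 82
f 80 82 66
f 81 63 83
f 81 83 82
f 82 83 84
f 82 84 66
f 83 63 85
f 83 85 84
f 84 85 86
f 84 86 66
f 85 63 87
f 85 87 86
f 86 87 88
f 86 88 66
f 87 63 89
f 87 89 88
f 88 89 90
f 88 90 66
f 89 63 91
f 89 91 90
f 90 91 92
f 90 92 66
f 91 63 93
f 91 93 92
f 92 93 94
f 92 94 66
f 93 63 64
f 93 64 94
f 94 64 65
f 94 65 66



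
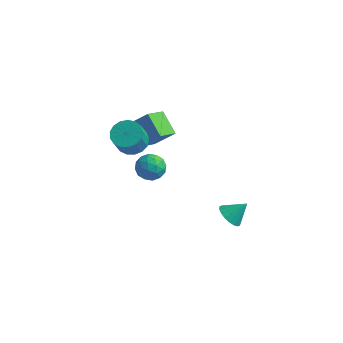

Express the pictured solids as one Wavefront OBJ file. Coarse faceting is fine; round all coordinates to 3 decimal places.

v 2.645 0.635 -4.336
v 3.393 0.209 -4.66
v 3.475 1.325 -3.324
v 3.38 0.552 -4.883
v 3.222 0.912 -4.998
v 2.949 1.217 -4.981
v 2.616 1.406 -4.838
v 2.289 1.444 -4.594
v 2.032 1.321 -4.3
v 1.897 1.062 -4.013
v 1.909 0.719 -3.79
v 2.068 0.359 -3.675
v 2.341 0.054 -3.692
v 2.674 -0.136 -3.835
v 3.001 -0.173 -4.078
v 3.258 -0.05 -4.373
v -2.5 -2.154 3.241
v -1.59 -1.767 3.444
v -1.57 -2.539 4.823
v -2.48 -2.926 4.619
v -1.897 -1.443 3.63
v -1.877 -2.215 5.009
v -2.343 -1.283 3.727
v -2.323 -2.055 5.105
v -2.824 -1.321 3.712
v -2.804 -2.094 5.09
v -3.232 -1.551 3.589
v -3.212 -2.323 4.968
v -3.471 -1.919 3.387
v -3.451 -2.691 4.765
v -3.489 -2.34 3.151
v -3.469 -3.112 4.529
v -3.279 -2.719 2.935
v -3.259 -3.491 4.314
v -2.892 -2.969 2.79
v -2.872 -3.741 4.168
v -2.414 -3.031 2.748
v -2.394 -3.803 4.126
v -1.956 -2.893 2.819
v -1.936 -3.665 4.197
v -1.623 -2.586 2.986
v -1.603 -3.358 4.365
v -1.491 -2.179 3.212
v -1.471 -2.951 4.59
v -3.328 2.893 -3.99
v -2.691 2.535 -3.233
v -4.449 1.665 -3.627
v -3.812 1.307 -2.87
v -4.296 2.234 -2.756
v -3.603 2.992 -2.98
v -3.537 1.208 -3.88
v -2.844 1.966 -4.104
v -2.82 1.493 -3.166
v -3.29 2.128 -2.47
v -3.85 2.072 -4.39
v -4.32 2.707 -3.694
v -2.911 2.821 -3.643
v -4.229 1.379 -3.217
v -4.513 1.923 -3.149
v -4.139 1.713 -2.705
v -3.447 3.09 -3.494
v -3.073 2.88 -3.05
v -4.017 2.703 -2.769
v -4.067 1.32 -3.81
v -3.693 1.11 -3.366
v -3.001 2.487 -4.155
v -2.627 2.277 -3.711
v -3.123 1.497 -4.091
v -2.613 1.999 -3.159
v -3.272 1.278 -2.946
v -3.11 1.219 -3.539
v -2.702 1.665 -3.671
v -2.889 2.372 -2.75
v -3.548 1.65 -2.537
v -3.832 2.195 -2.47
v -3.425 2.641 -2.601
v -2.965 1.76 -2.711
v -3.592 2.55 -4.323
v -4.251 1.828 -4.11
v -3.715 1.559 -4.259
v -3.308 2.005 -4.39
v -3.868 2.922 -3.914
v -4.527 2.201 -3.701
v -4.438 2.535 -3.189
v -4.03 2.981 -3.321
v -4.175 2.44 -4.149
v -3.938 1.739 1.288
v -4.197 0.25 2.13
v -2.727 2.194 2.466
v -2.987 0.705 3.308
v -2.673 0.955 0.292
v -2.933 -0.534 1.134
v -1.463 1.41 1.47
v -1.722 -0.079 2.312
f 2 1 4
f 2 4 3
f 4 1 5
f 4 5 3
f 5 1 6
f 5 6 3
f 6 1 7
f 6 7 3
f 7 1 8
f 7 8 3
f 8 1 9
f 8 9 3
f 9 1 10
f 9 10 3
f 10 1 11
f 10 11 3
f 11 1 12
f 11 12 3
f 12 1 13
f 12 13 3
f 13 1 14
f 13 14 3
f 14 1 15
f 14 15 3
f 15 1 16
f 15 16 3
f 16 1 2
f 16 2 3
f 18 17 21
f 18 21 19
f 19 21 22
f 19 22 20
f 21 17 23
f 21 23 22
f 22 23 24
f 22 24 20
f 23 17 25
f 23 25 24
f 24 25 26
f 24 26 20
f 25 17 27
f 25 27 26
f 26 27 28
f 26 28 20
f 27 17 29
f 27 29 28
f 28 29 30
f 28 30 20
f 29 17 31
f 29 31 30
f 30 31 32
f 30 32 20
f 31 17 33
f 31 33 32
f 32 33 34
f 32 34 20
f 33 17 35
f 33 35 34
f 34 35 36
f 34 36 20
f 35 17 37
f 35 37 36
f 36 37 38
f 36 38 20
f 37 17 39
f 37 39 38
f 38 39 40
f 38 40 20
f 39 17 41
f 39 41 40
f 40 41 42
f 40 42 20
f 41 17 43
f 41 43 42
f 42 43 44
f 42 44 20
f 43 17 18
f 43 18 44
f 44 18 19
f 44 19 20
f 45 82 61
f 82 56 85
f 61 85 50
f 82 85 61
f 45 61 57
f 61 50 62
f 57 62 46
f 61 62 57
f 45 57 66
f 57 46 67
f 66 67 52
f 57 67 66
f 45 66 78
f 66 52 81
f 78 81 55
f 66 81 78
f 45 78 82
f 78 55 86
f 82 86 56
f 78 86 82
f 46 62 73
f 62 50 76
f 73 76 54
f 62 76 73
f 50 85 63
f 85 56 84
f 63 84 49
f 85 84 63
f 56 86 83
f 86 55 79
f 83 79 47
f 86 79 83
f 55 81 80
f 81 52 68
f 80 68 51
f 81 68 80
f 52 67 72
f 67 46 69
f 72 69 53
f 67 69 72
f 48 74 60
f 74 54 75
f 60 75 49
f 74 75 60
f 48 60 58
f 60 49 59
f 58 59 47
f 60 59 58
f 48 58 65
f 58 47 64
f 65 64 51
f 58 64 65
f 48 65 70
f 65 51 71
f 70 71 53
f 65 71 70
f 48 70 74
f 70 53 77
f 74 77 54
f 70 77 74
f 49 75 63
f 75 54 76
f 63 76 50
f 75 76 63
f 47 59 83
f 59 49 84
f 83 84 56
f 59 84 83
f 51 64 80
f 64 47 79
f 80 79 55
f 64 79 80
f 53 71 72
f 71 51 68
f 72 68 52
f 71 68 72
f 54 77 73
f 77 53 69
f 73 69 46
f 77 69 73
f 88 90 87
f 91 88 87
f 87 90 89
f 89 91 87
f 88 94 90
f 92 88 91
f 92 94 88
f 90 94 89
f 93 91 89
f 89 94 93
f 93 92 91
f 94 92 93

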